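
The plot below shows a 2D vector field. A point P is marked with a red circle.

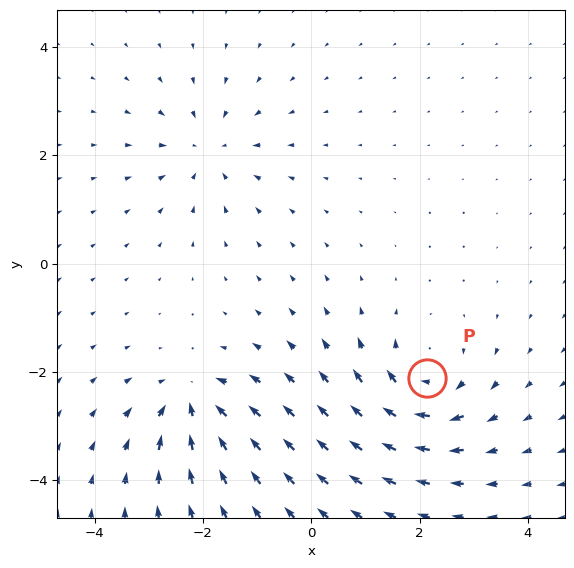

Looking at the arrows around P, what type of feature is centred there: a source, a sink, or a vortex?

At P (2.1, -2.1) the arrows circulate clockwise. Divergence ≈0, curl about -6 — near-zero divergence with nonzero curl is a vortex.

vortex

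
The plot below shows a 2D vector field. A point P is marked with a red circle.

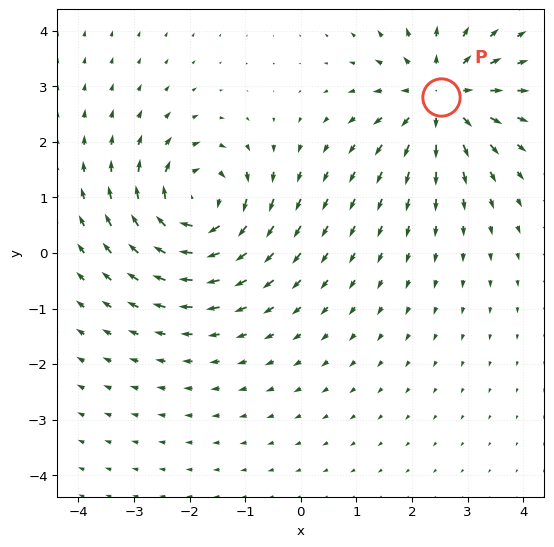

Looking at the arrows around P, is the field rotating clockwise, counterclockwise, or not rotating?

not rotating

Near P at (2.5, 2.8) the arrows show no circulation. The curl there is ≈0.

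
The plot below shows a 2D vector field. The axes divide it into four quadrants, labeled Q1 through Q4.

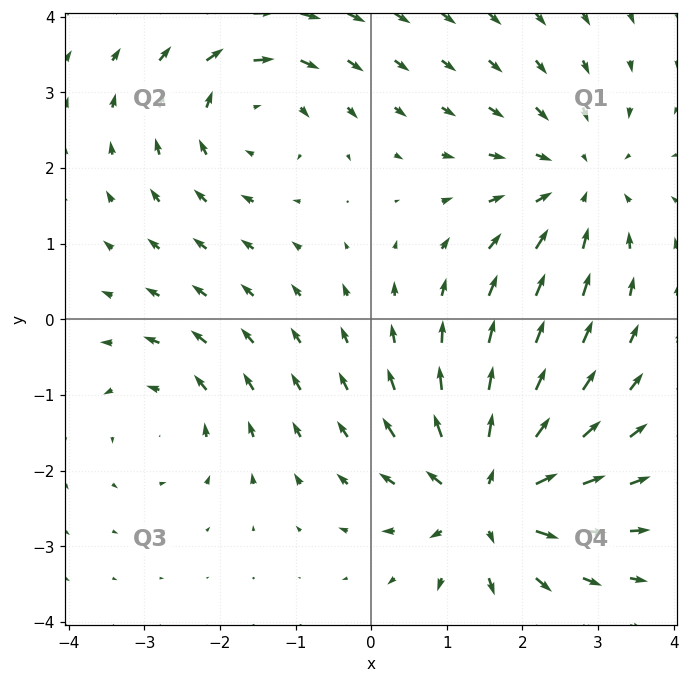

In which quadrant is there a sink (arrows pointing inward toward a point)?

The sink sits at approximately (2.7, 1.8), which lies in quadrant Q1. The divergence there is about -3, negative as expected for a sink.

Q1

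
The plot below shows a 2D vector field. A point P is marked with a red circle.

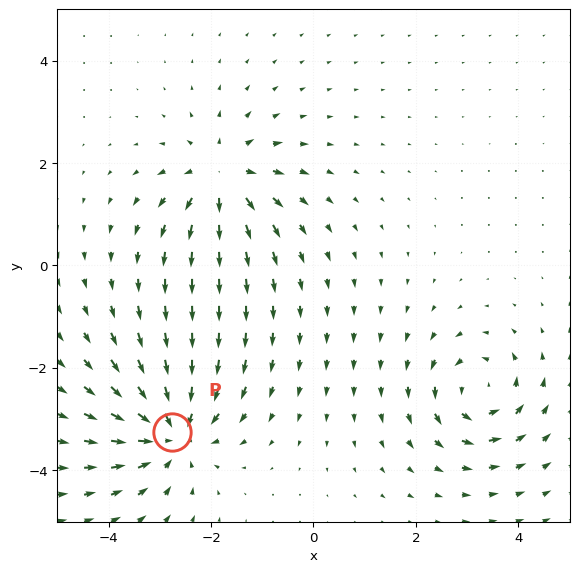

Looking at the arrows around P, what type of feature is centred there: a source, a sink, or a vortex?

sink

At P (-2.8, -3.2) the arrows converge inward. Divergence about -4, curl ≈0 — negative divergence with near-zero curl is a sink.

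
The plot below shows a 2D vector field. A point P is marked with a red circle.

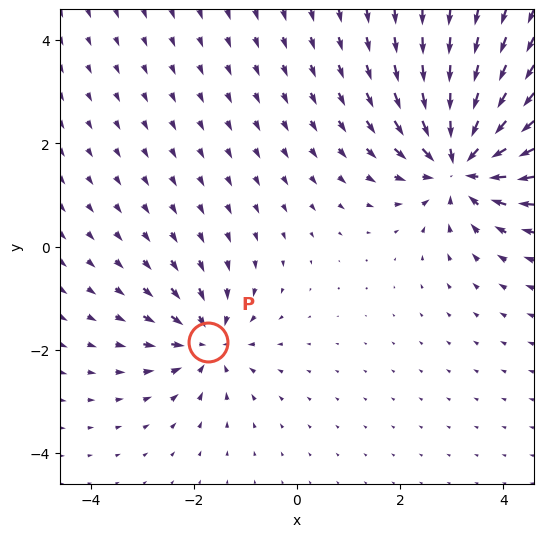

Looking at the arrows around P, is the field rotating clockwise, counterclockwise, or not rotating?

not rotating

Near P at (-1.7, -1.9) the arrows show no circulation. The curl there is ≈0.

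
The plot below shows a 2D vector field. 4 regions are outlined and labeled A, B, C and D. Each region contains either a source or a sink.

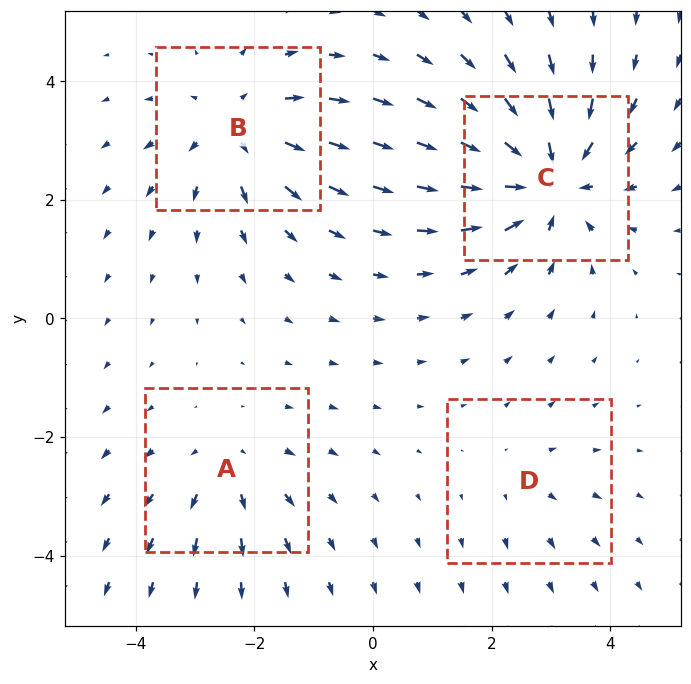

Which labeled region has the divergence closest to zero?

Divergence at each region's feature centre — A: about +3, B: about +4, C: about -6, D: about +2. Region D is closest to zero.

D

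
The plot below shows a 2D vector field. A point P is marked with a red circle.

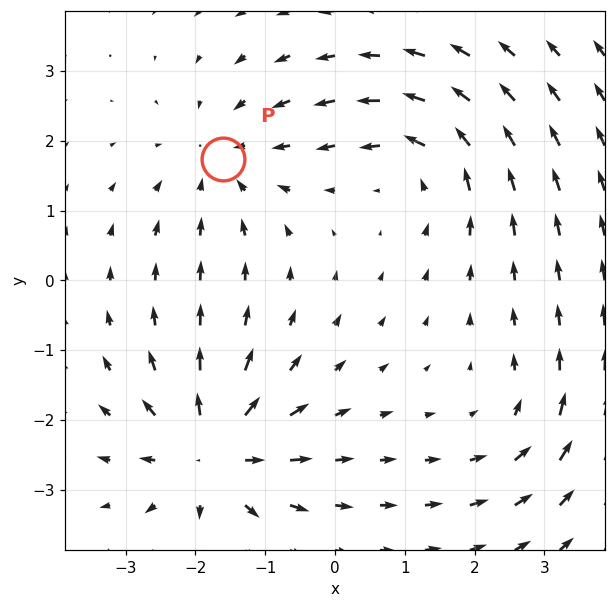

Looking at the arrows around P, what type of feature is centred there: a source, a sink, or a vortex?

sink

At P (-1.6, 1.7) the arrows converge inward. Divergence about -3, curl ≈0 — negative divergence with near-zero curl is a sink.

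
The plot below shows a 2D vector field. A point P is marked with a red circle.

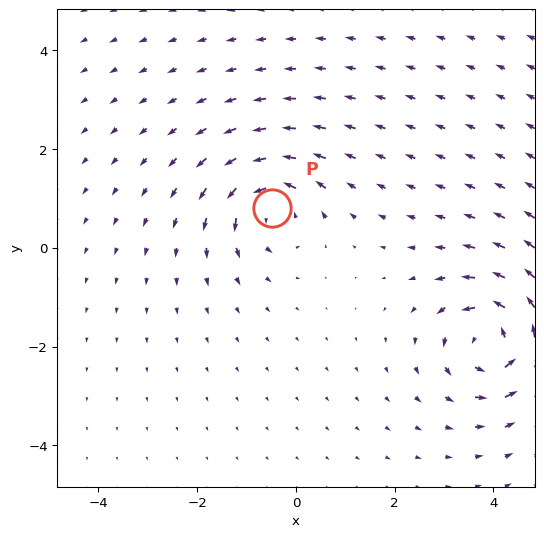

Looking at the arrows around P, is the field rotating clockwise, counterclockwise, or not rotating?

counterclockwise

Near P at (-0.5, 0.8) the arrows circulate counterclockwise. The curl (z-component) there is about +5; positive curl means counterclockwise rotation.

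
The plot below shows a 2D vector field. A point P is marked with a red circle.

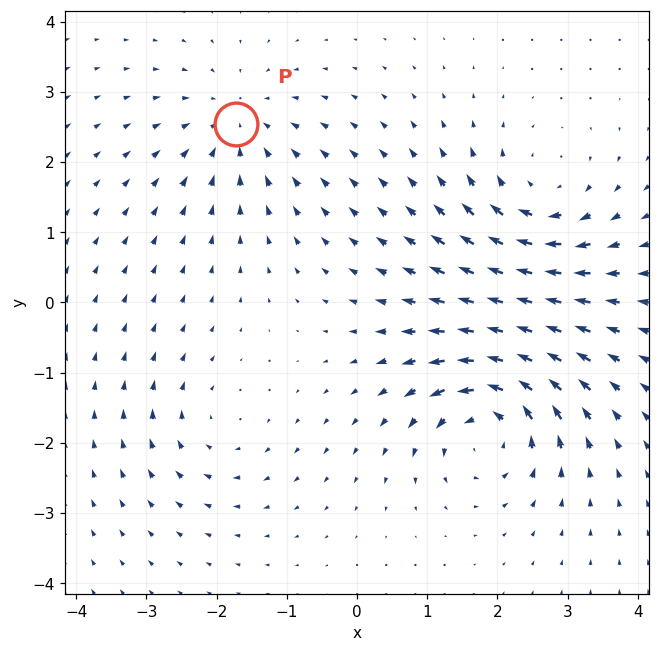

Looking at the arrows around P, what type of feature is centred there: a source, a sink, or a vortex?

sink

At P (-1.7, 2.5) the arrows converge inward. Divergence about -3, curl ≈0 — negative divergence with near-zero curl is a sink.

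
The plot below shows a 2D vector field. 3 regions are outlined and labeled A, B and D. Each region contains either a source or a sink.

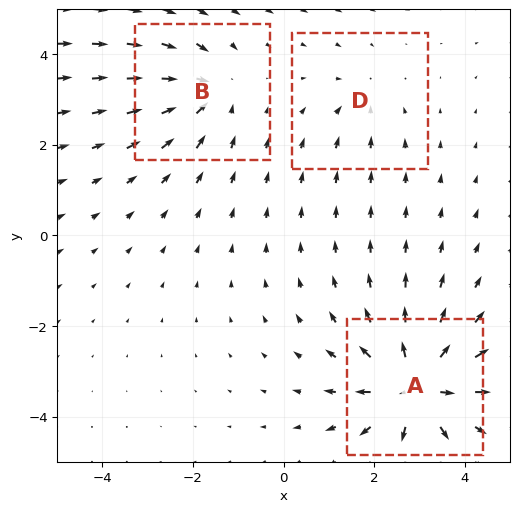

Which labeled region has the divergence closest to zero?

Divergence at each region's feature centre — A: about +5, B: about -3, D: about -2. Region D is closest to zero.

D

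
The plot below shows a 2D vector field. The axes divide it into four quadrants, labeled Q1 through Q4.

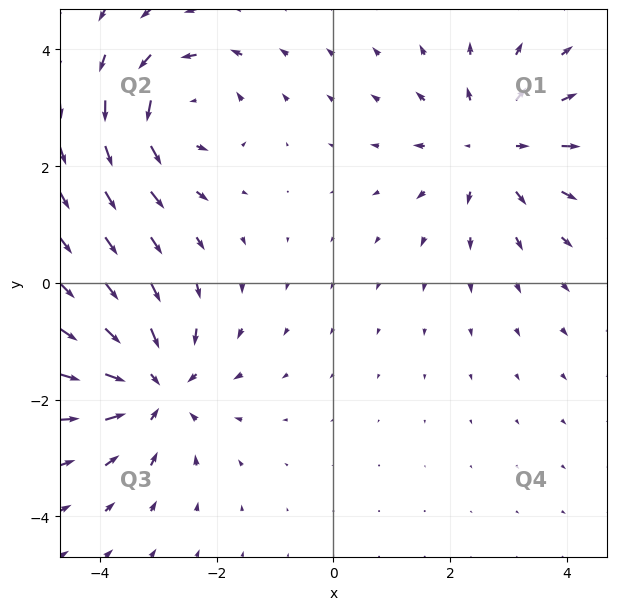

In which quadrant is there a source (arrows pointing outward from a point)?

Q1

The source sits at approximately (2.7, 2.3), which lies in quadrant Q1. The divergence there is about +4, positive as expected for a source.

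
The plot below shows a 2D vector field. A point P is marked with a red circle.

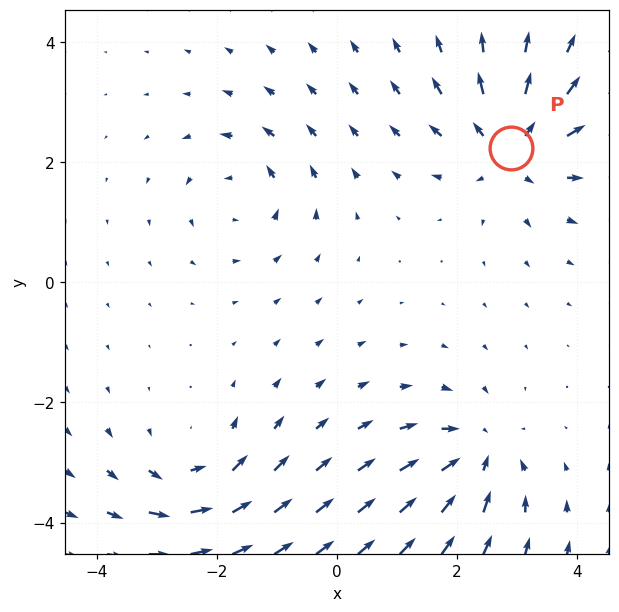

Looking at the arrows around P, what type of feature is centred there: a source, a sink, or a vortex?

source

At P (2.9, 2.2) the arrows spread outward. Divergence about +6, curl ≈0 — positive divergence with near-zero curl is a source.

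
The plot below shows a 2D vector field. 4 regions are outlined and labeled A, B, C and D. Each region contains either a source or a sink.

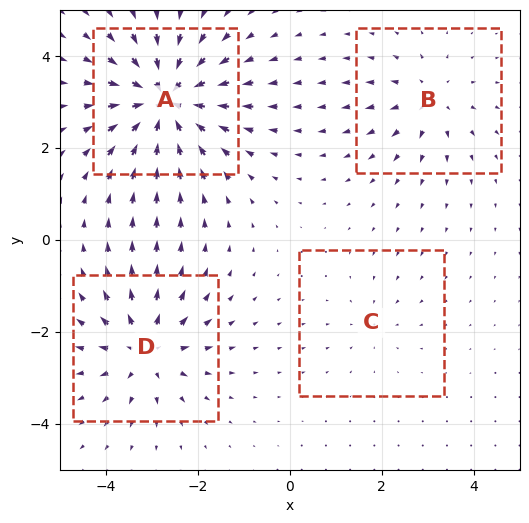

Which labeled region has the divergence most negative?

A

Divergence at each region's feature centre — A: about -8, B: about +4, C: about -2, D: about +6. Region A is most negative.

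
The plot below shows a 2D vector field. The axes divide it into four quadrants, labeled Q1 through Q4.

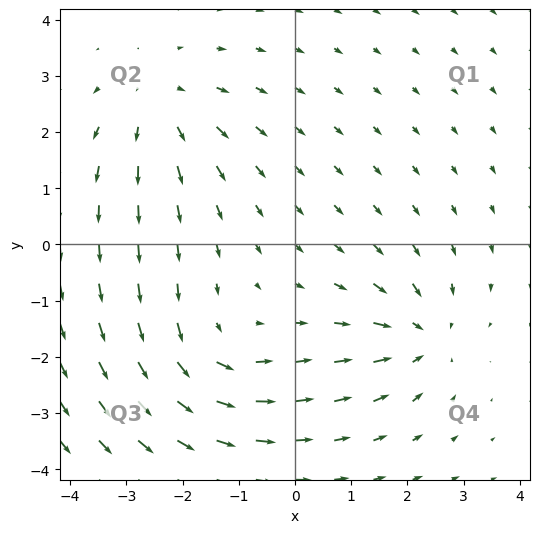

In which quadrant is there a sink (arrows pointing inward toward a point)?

Q4

The sink sits at approximately (2.2, -1.6), which lies in quadrant Q4. The divergence there is about -3, negative as expected for a sink.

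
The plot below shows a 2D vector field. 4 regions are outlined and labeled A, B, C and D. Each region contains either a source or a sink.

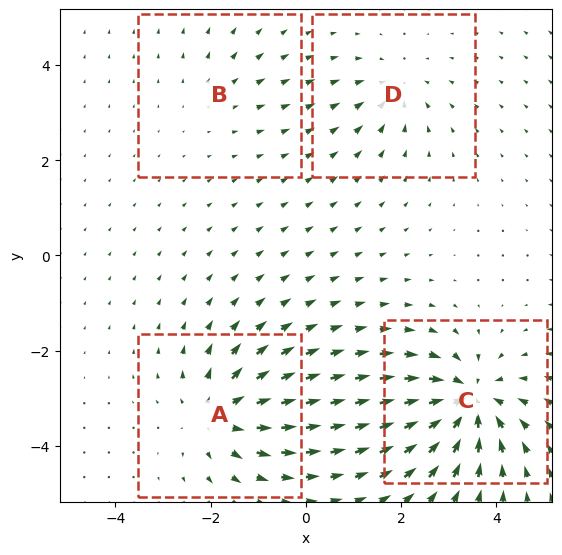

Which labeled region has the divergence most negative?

Divergence at each region's feature centre — A: about +6, B: about +2, C: about -7, D: about -4. Region C is most negative.

C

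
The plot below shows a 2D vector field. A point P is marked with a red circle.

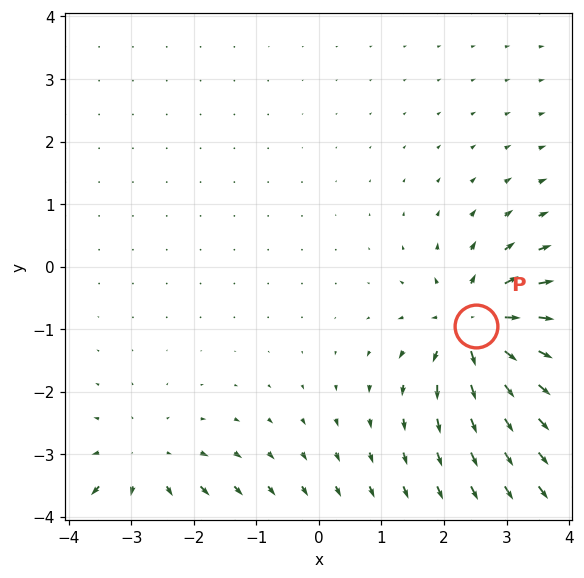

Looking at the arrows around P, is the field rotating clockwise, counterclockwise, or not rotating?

not rotating

Near P at (2.5, -1.0) the arrows show no circulation. The curl there is ≈0.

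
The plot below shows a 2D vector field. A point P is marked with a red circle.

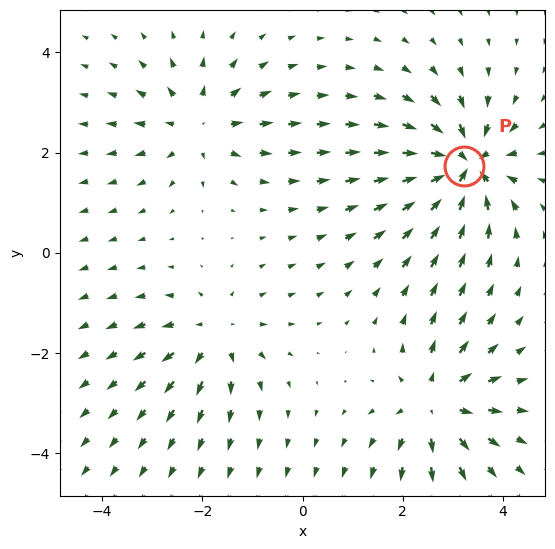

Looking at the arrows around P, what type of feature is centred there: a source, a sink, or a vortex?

sink

At P (3.2, 1.7) the arrows converge inward. Divergence about -7, curl ≈0 — negative divergence with near-zero curl is a sink.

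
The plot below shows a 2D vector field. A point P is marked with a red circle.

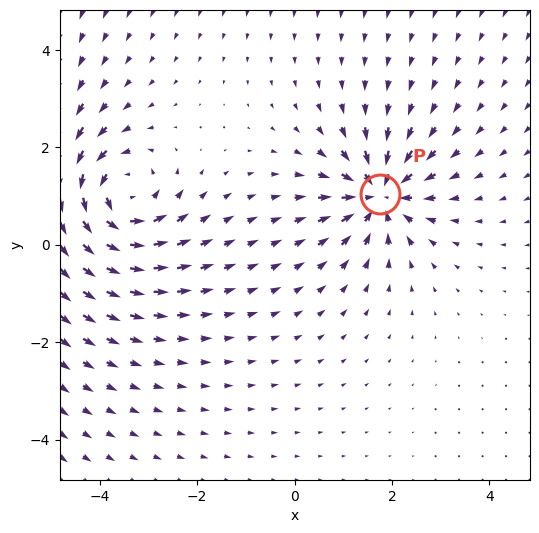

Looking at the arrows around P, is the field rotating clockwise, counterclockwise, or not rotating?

Near P at (1.7, 1.0) the arrows show no circulation. The curl there is ≈0.

not rotating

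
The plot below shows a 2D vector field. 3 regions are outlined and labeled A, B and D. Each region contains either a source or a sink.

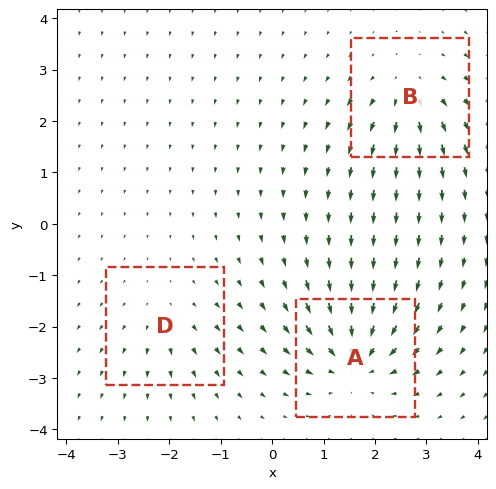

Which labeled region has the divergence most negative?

Divergence at each region's feature centre — A: about -6, B: about +4, D: about +2. Region A is most negative.

A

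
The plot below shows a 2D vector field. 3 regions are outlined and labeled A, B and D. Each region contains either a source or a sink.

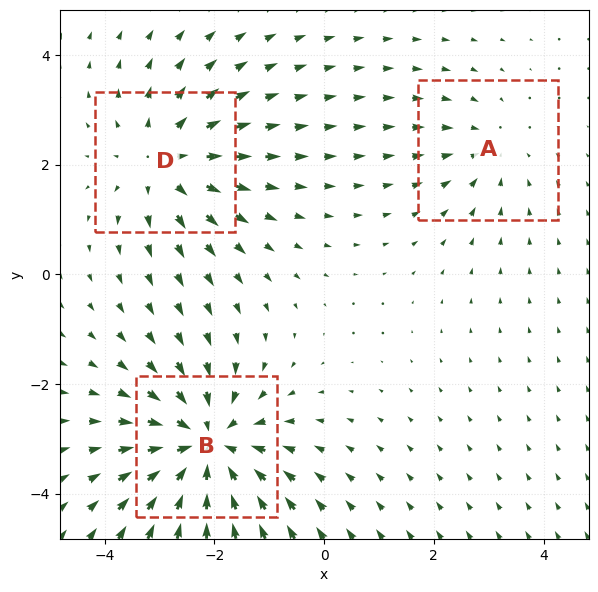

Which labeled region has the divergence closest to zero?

Divergence at each region's feature centre — A: about -2, B: about -4, D: about +3. Region A is closest to zero.

A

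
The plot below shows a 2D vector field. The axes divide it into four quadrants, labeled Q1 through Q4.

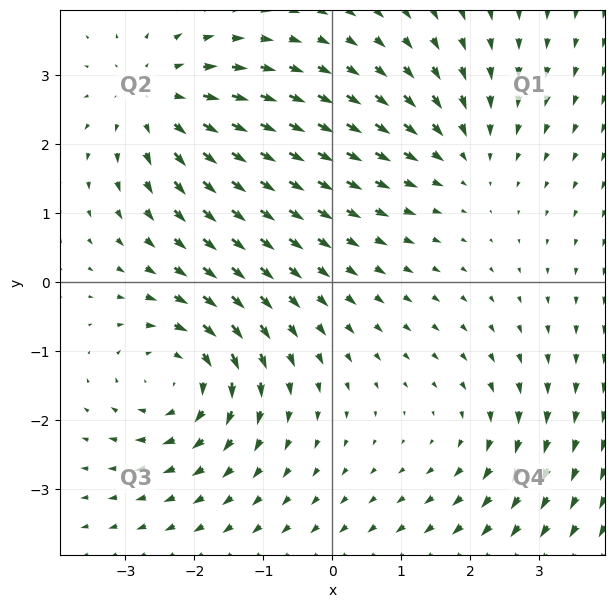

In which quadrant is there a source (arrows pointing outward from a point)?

The source sits at approximately (-2.5, 2.6), which lies in quadrant Q2. The divergence there is about +4, positive as expected for a source.

Q2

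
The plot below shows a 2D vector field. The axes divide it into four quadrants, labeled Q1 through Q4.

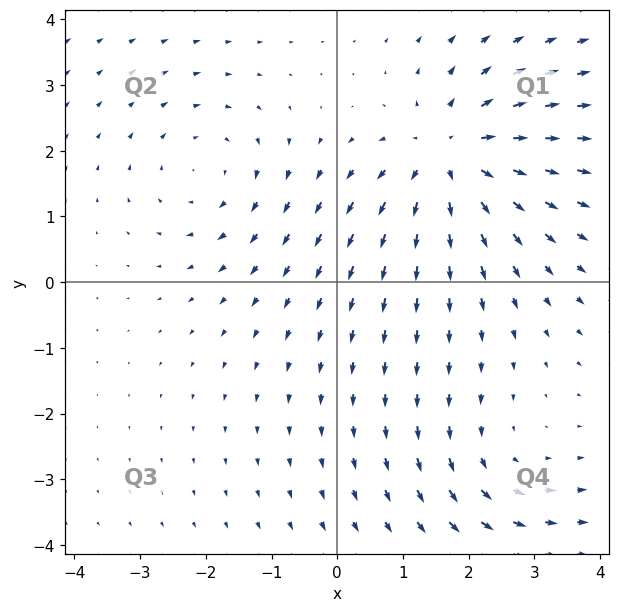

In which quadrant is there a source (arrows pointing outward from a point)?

Q1

The source sits at approximately (1.7, 1.9), which lies in quadrant Q1. The divergence there is about +5, positive as expected for a source.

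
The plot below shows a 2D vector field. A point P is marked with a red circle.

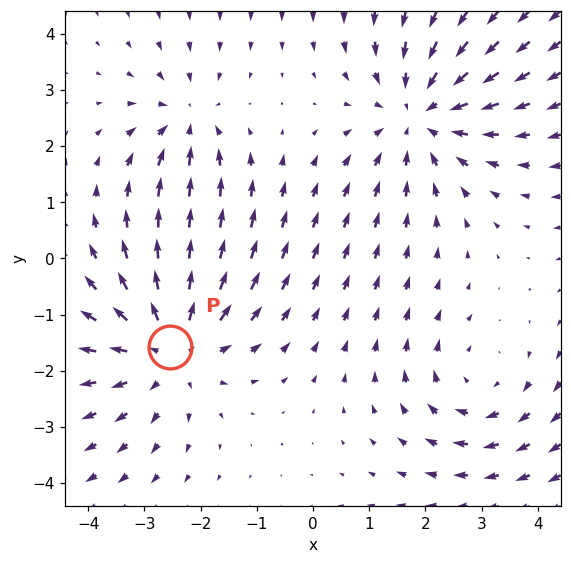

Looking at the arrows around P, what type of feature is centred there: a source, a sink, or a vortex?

source

At P (-2.5, -1.6) the arrows spread outward. Divergence about +4, curl ≈0 — positive divergence with near-zero curl is a source.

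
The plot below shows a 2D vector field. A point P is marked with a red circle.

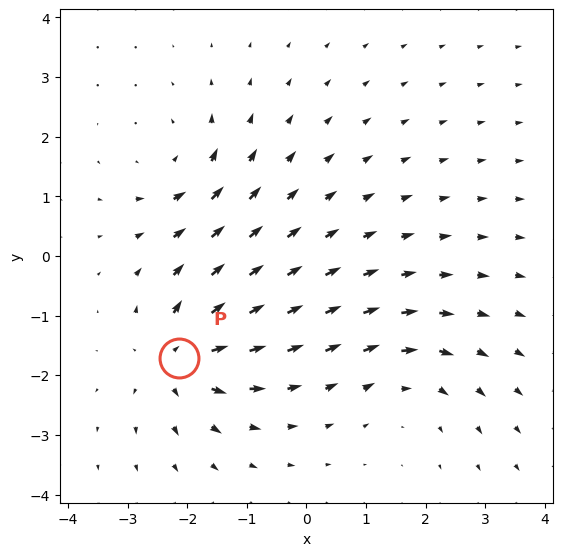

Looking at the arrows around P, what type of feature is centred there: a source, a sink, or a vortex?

At P (-2.1, -1.7) the arrows spread outward. Divergence about +5, curl ≈0 — positive divergence with near-zero curl is a source.

source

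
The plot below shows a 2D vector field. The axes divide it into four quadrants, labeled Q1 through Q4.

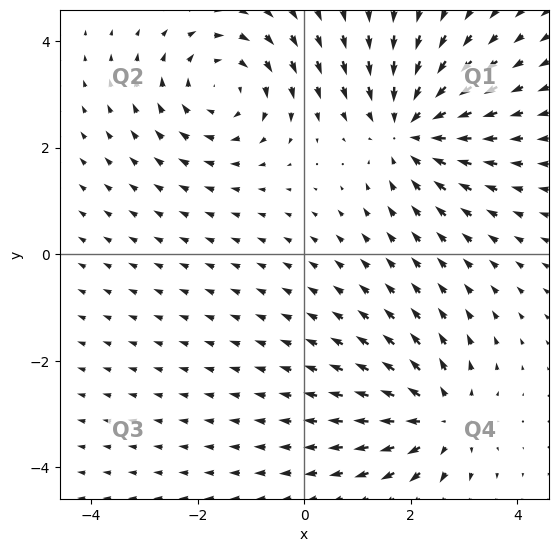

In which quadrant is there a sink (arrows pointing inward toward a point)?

Q1

The sink sits at approximately (2.0, 2.4), which lies in quadrant Q1. The divergence there is about -4, negative as expected for a sink.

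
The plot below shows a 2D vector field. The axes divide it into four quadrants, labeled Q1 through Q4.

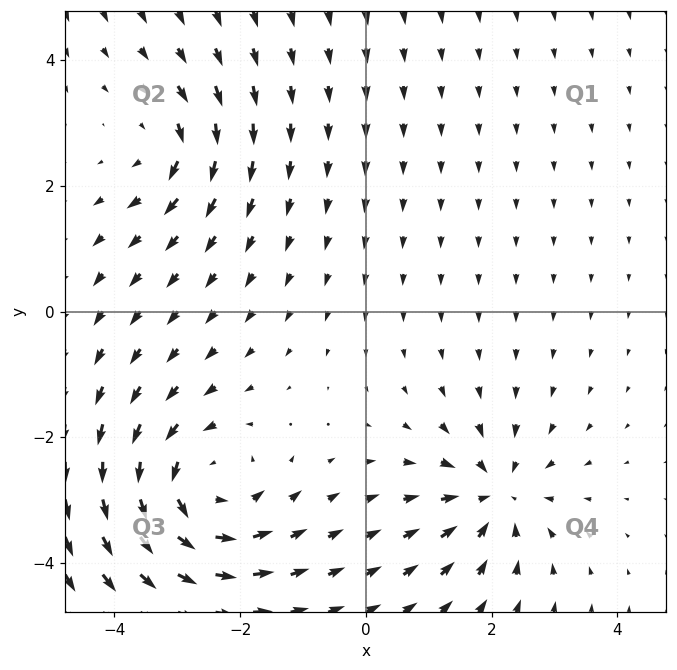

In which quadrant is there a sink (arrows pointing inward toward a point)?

Q4

The sink sits at approximately (2.1, -2.9), which lies in quadrant Q4. The divergence there is about -5, negative as expected for a sink.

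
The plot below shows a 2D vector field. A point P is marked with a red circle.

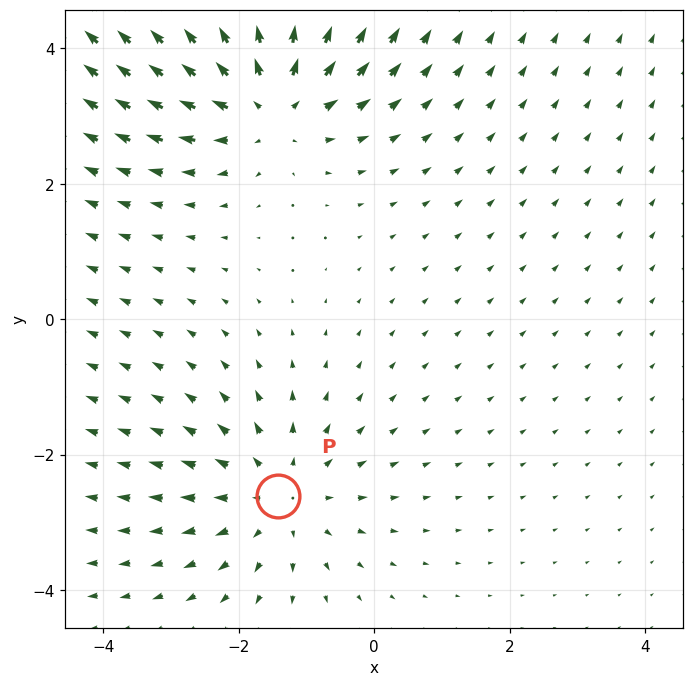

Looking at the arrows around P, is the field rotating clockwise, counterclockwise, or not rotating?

not rotating

Near P at (-1.4, -2.6) the arrows show no circulation. The curl there is ≈0.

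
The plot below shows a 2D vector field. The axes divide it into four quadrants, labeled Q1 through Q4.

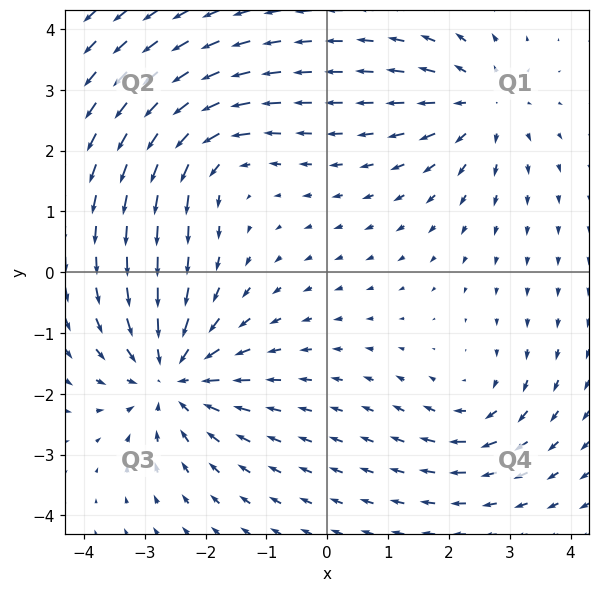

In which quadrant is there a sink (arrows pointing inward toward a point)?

Q3

The sink sits at approximately (-2.6, -1.7), which lies in quadrant Q3. The divergence there is about -5, negative as expected for a sink.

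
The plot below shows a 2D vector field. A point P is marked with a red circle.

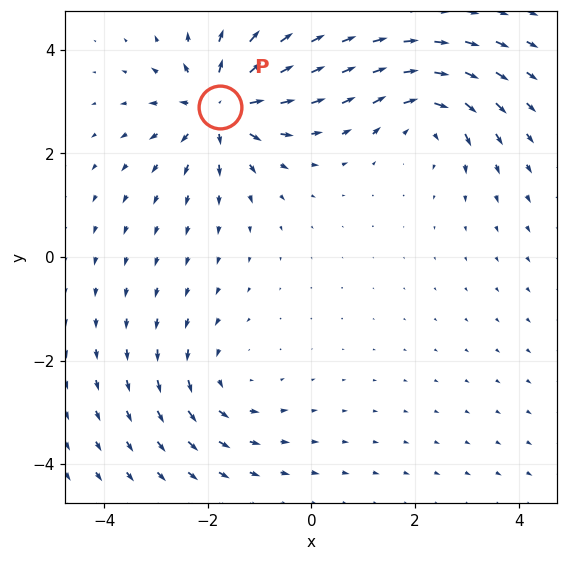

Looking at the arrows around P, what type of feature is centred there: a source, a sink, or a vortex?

At P (-1.8, 2.9) the arrows spread outward. Divergence about +5, curl ≈0 — positive divergence with near-zero curl is a source.

source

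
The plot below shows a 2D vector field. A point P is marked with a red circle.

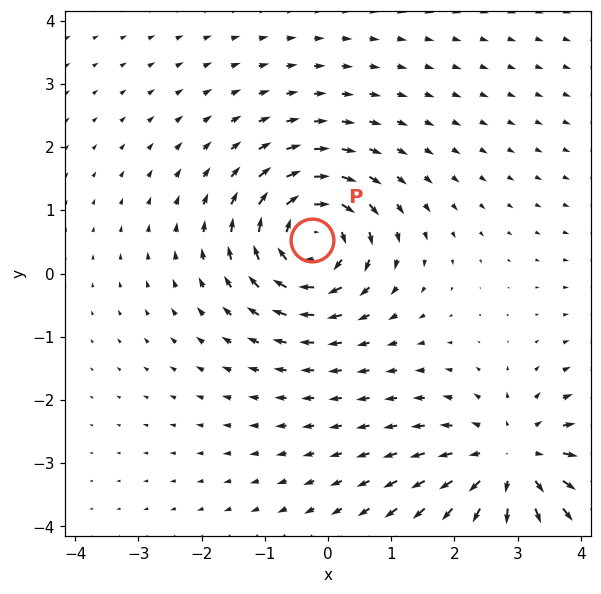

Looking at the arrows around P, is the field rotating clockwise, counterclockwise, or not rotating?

Near P at (-0.3, 0.5) the arrows circulate clockwise. The curl (z-component) there is about -4; negative curl means clockwise rotation.

clockwise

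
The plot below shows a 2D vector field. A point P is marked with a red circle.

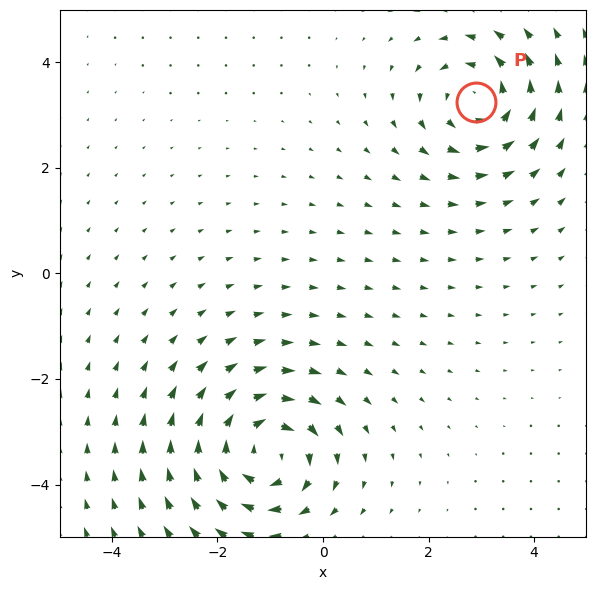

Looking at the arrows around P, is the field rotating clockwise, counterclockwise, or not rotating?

Near P at (2.9, 3.2) the arrows circulate counterclockwise. The curl (z-component) there is about +3; positive curl means counterclockwise rotation.

counterclockwise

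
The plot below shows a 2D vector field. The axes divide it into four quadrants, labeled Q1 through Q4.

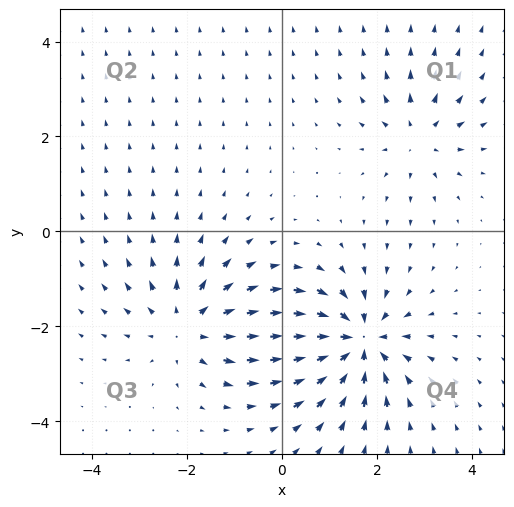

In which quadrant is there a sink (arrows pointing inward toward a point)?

Q4

The sink sits at approximately (1.6, -2.3), which lies in quadrant Q4. The divergence there is about -6, negative as expected for a sink.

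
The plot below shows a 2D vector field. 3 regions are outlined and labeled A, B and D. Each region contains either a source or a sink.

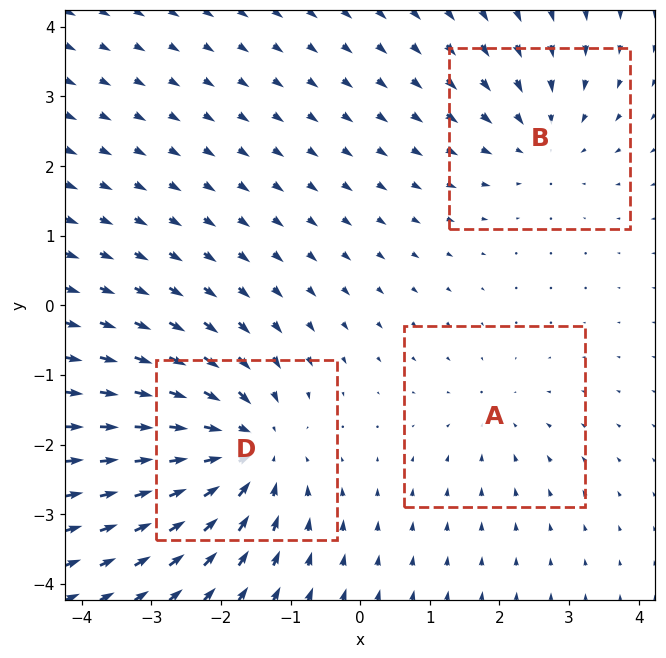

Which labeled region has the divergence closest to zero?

A

Divergence at each region's feature centre — A: about -2, B: about -3, D: about -5. Region A is closest to zero.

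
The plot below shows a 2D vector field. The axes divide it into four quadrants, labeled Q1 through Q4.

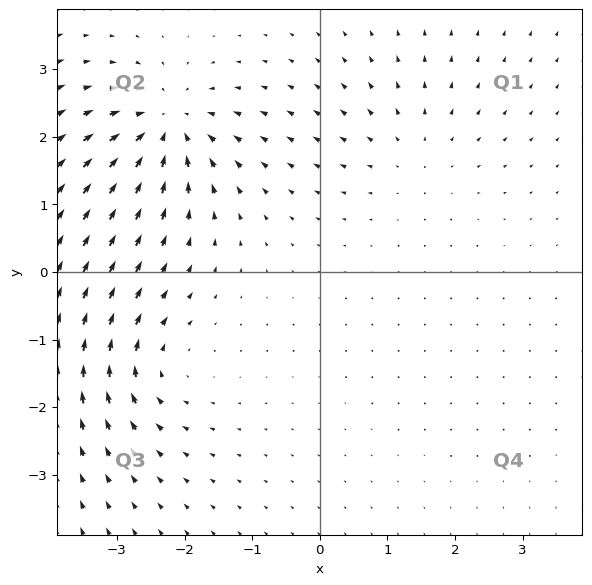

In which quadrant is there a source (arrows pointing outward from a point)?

The source sits at approximately (1.4, 1.8), which lies in quadrant Q1. The divergence there is about +2, positive as expected for a source.

Q1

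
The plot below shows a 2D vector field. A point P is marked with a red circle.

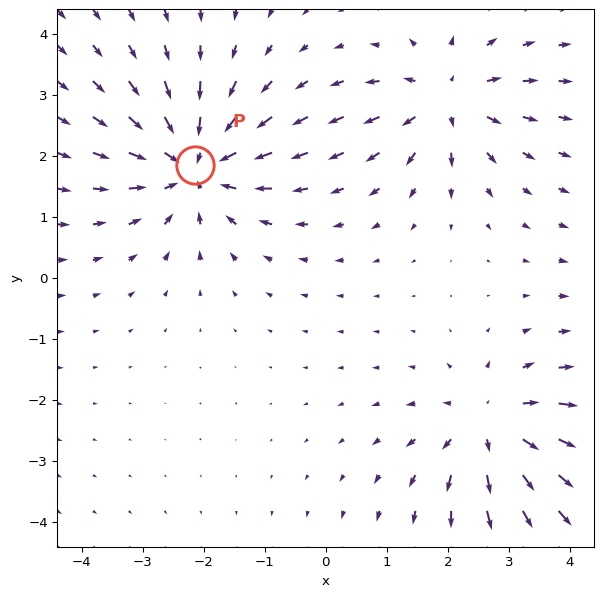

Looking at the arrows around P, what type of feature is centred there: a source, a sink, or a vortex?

At P (-2.1, 1.9) the arrows converge inward. Divergence about -5, curl ≈0 — negative divergence with near-zero curl is a sink.

sink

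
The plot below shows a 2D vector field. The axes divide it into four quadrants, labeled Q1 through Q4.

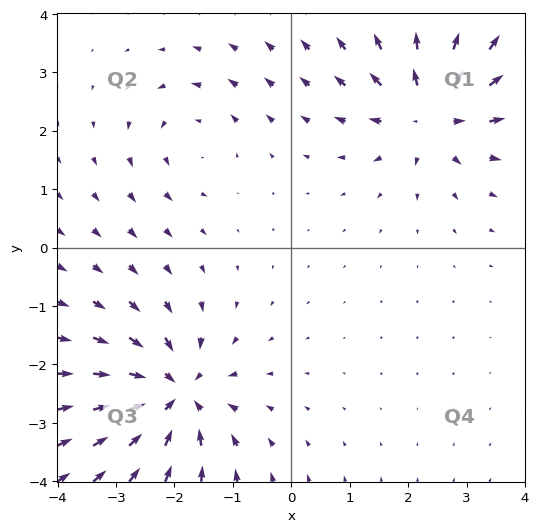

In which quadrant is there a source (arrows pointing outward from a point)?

Q1

The source sits at approximately (2.4, 2.3), which lies in quadrant Q1. The divergence there is about +5, positive as expected for a source.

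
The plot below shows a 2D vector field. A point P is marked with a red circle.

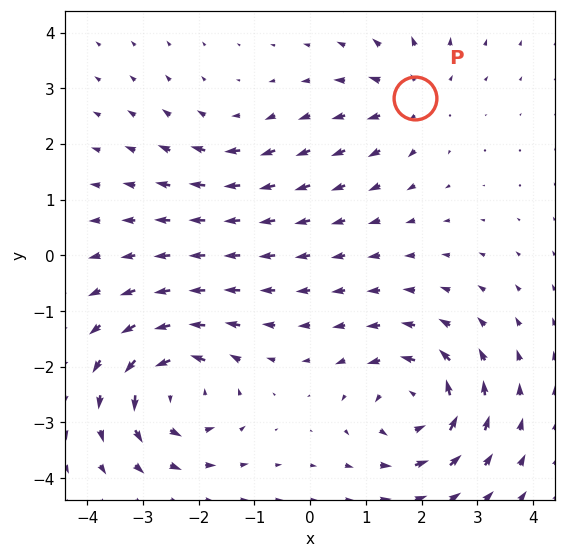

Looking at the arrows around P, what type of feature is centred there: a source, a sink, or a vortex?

source

At P (1.9, 2.8) the arrows spread outward. Divergence about +3, curl ≈0 — positive divergence with near-zero curl is a source.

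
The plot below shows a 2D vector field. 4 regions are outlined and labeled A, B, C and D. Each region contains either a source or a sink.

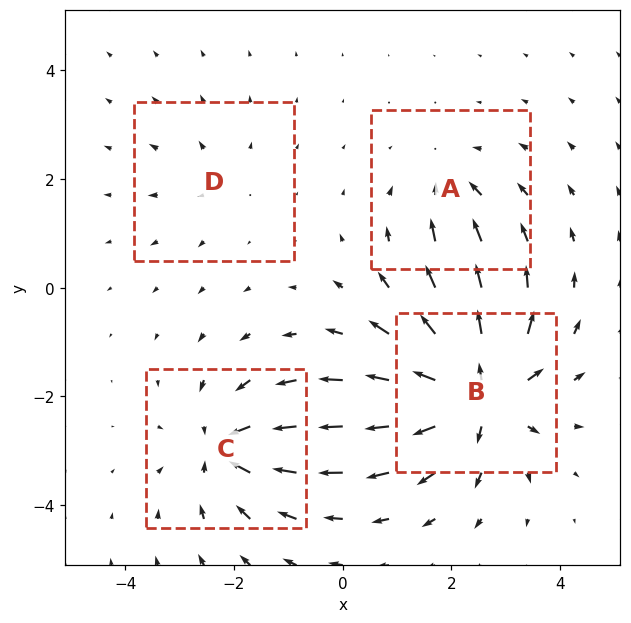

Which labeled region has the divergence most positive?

Divergence at each region's feature centre — A: about -4, B: about +8, C: about -6, D: about +2. Region B is most positive.

B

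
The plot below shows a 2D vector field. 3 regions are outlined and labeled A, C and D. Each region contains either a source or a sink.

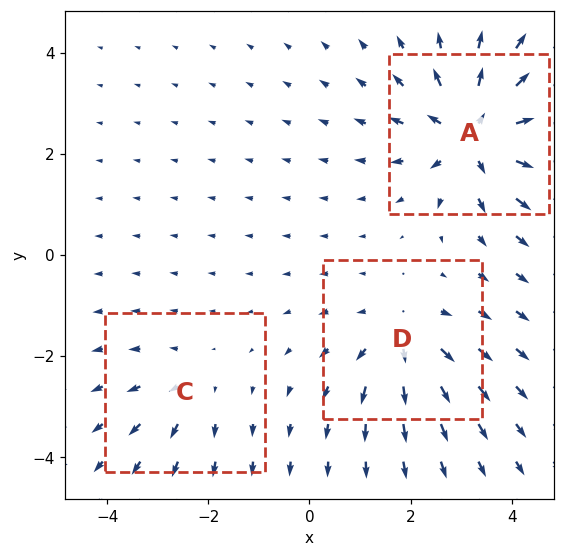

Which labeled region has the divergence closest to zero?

C

Divergence at each region's feature centre — A: about +5, C: about +2, D: about +3. Region C is closest to zero.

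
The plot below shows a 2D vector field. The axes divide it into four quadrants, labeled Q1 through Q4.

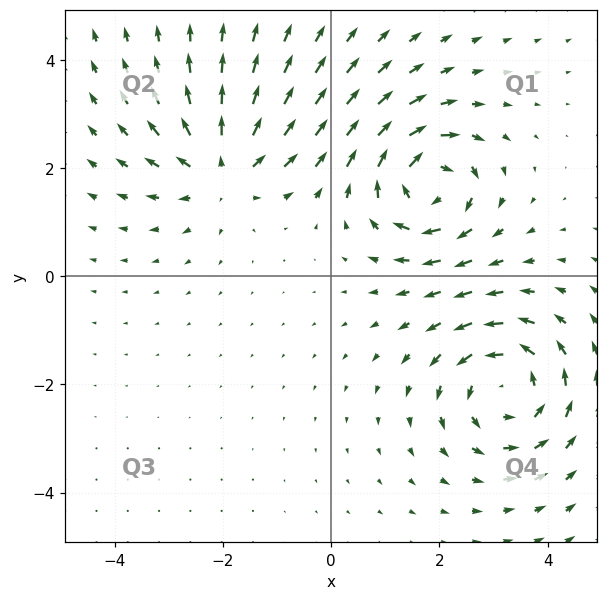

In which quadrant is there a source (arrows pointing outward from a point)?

Q2

The source sits at approximately (-2.0, 2.0), which lies in quadrant Q2. The divergence there is about +4, positive as expected for a source.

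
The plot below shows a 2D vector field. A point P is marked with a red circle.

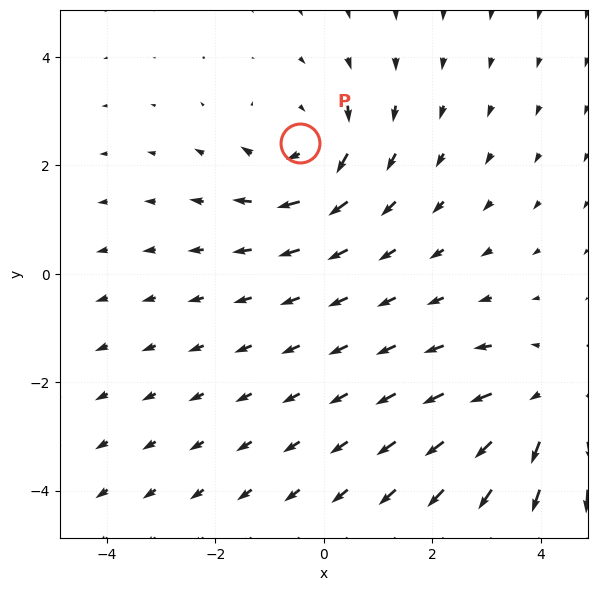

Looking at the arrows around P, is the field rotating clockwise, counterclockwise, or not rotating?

clockwise

Near P at (-0.4, 2.4) the arrows circulate clockwise. The curl (z-component) there is about -3; negative curl means clockwise rotation.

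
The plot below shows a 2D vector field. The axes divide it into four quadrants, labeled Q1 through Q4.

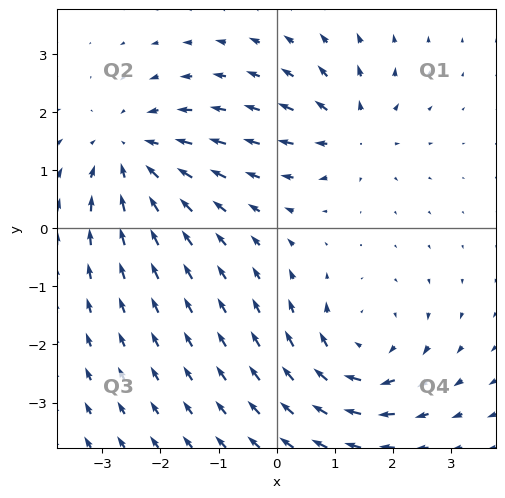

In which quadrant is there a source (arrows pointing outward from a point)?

The source sits at approximately (1.3, 1.7), which lies in quadrant Q1. The divergence there is about +4, positive as expected for a source.

Q1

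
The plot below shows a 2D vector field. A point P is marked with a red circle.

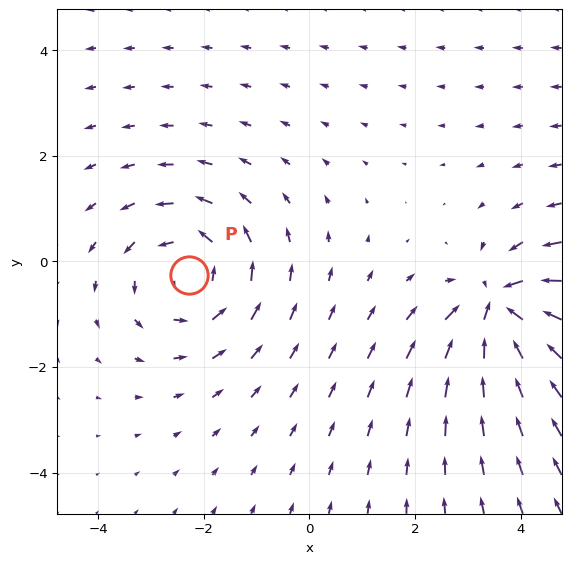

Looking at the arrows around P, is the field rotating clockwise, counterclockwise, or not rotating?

Near P at (-2.3, -0.3) the arrows circulate counterclockwise. The curl (z-component) there is about +4; positive curl means counterclockwise rotation.

counterclockwise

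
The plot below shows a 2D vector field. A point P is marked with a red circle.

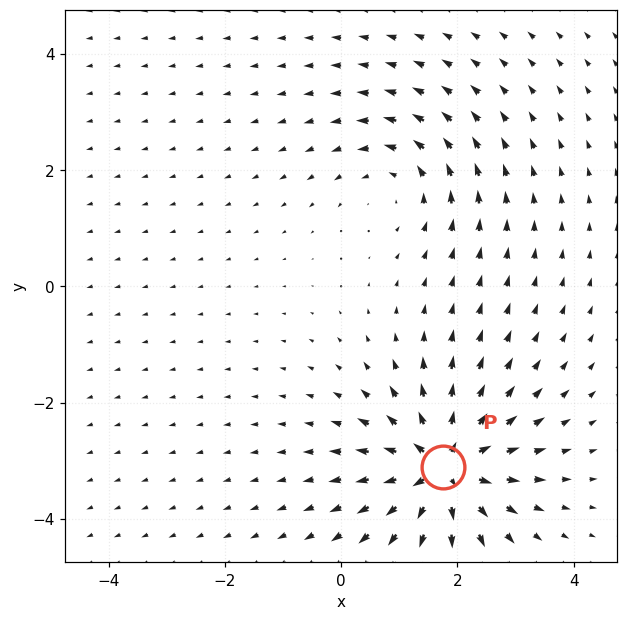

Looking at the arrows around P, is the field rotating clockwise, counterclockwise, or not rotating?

Near P at (1.8, -3.1) the arrows show no circulation. The curl there is ≈0.

not rotating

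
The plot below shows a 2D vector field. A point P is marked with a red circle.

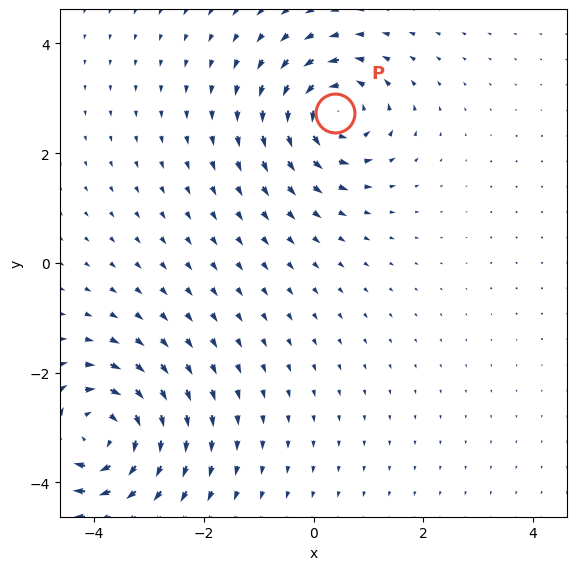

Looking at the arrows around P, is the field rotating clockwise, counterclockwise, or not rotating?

counterclockwise

Near P at (0.4, 2.7) the arrows circulate counterclockwise. The curl (z-component) there is about +5; positive curl means counterclockwise rotation.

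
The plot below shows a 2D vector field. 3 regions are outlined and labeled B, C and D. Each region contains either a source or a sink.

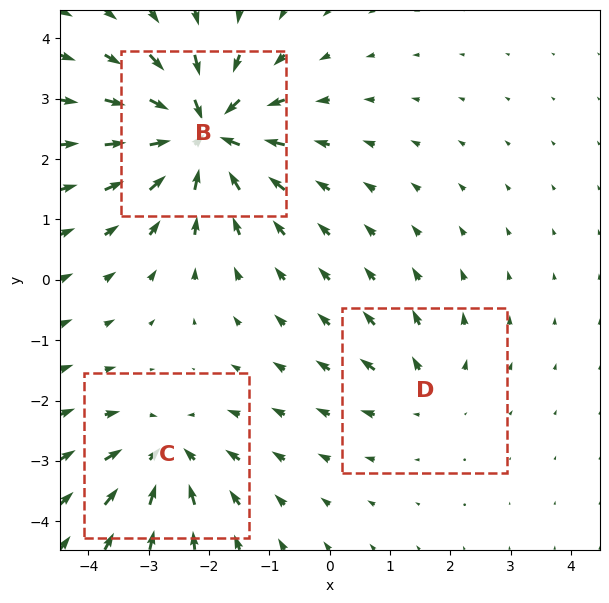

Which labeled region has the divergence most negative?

Divergence at each region's feature centre — B: about -7, C: about -4, D: about +2. Region B is most negative.

B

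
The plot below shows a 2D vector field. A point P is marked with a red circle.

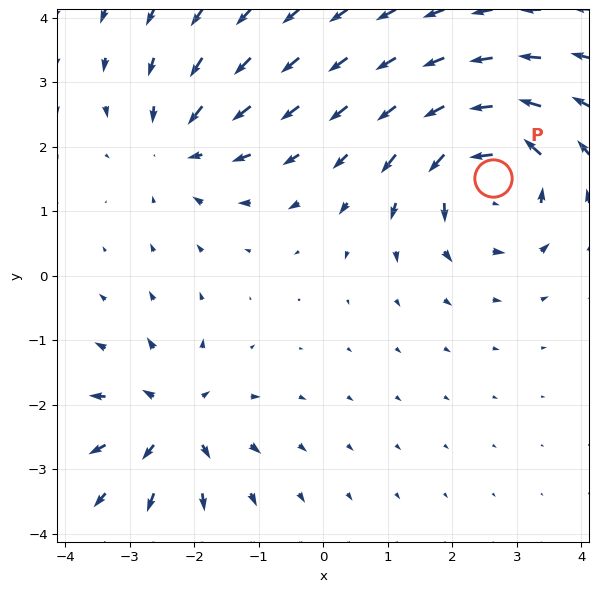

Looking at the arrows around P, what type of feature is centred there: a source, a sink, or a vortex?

vortex

At P (2.6, 1.5) the arrows circulate counterclockwise. Divergence ≈0, curl about +5 — near-zero divergence with nonzero curl is a vortex.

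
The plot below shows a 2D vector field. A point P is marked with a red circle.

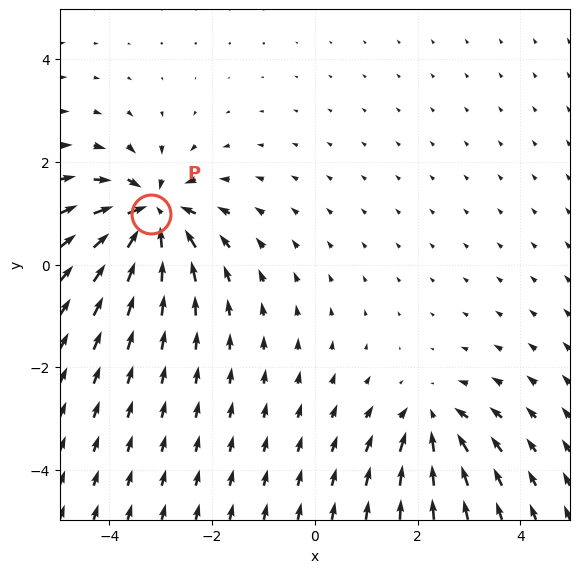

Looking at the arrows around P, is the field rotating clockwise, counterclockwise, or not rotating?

not rotating

Near P at (-3.2, 1.0) the arrows show no circulation. The curl there is ≈0.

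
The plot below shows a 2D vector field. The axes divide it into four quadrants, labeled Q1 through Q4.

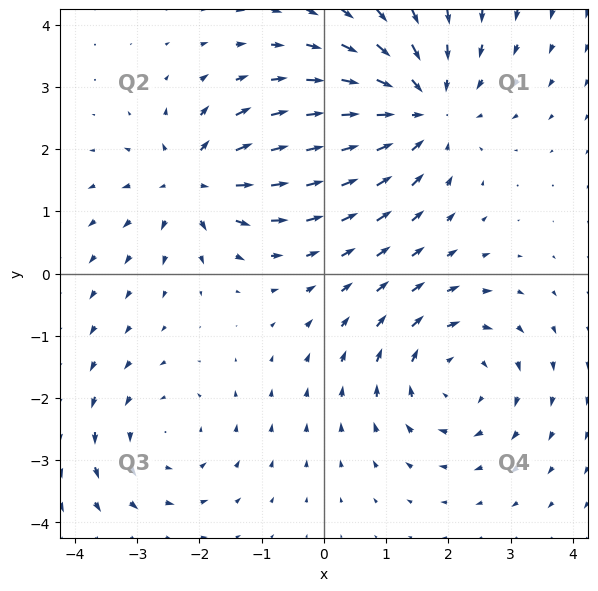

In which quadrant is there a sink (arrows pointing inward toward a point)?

Q1

The sink sits at approximately (1.6, 2.6), which lies in quadrant Q1. The divergence there is about -3, negative as expected for a sink.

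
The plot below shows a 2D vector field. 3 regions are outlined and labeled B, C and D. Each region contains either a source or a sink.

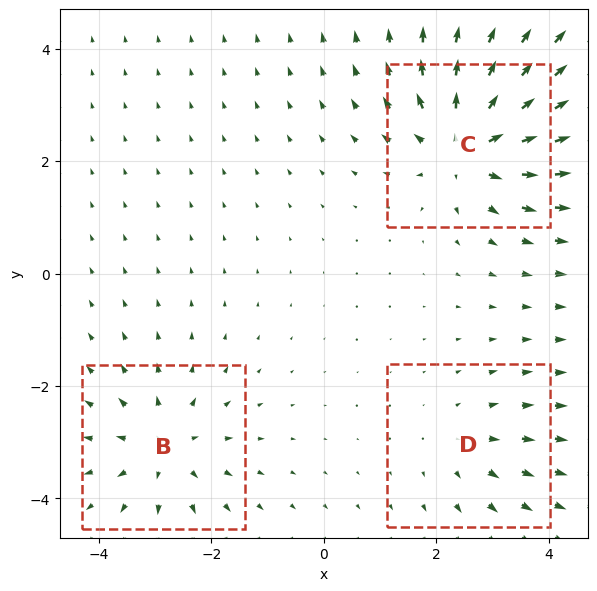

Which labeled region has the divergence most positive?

Divergence at each region's feature centre — B: about +3, C: about +5, D: about +2. Region C is most positive.

C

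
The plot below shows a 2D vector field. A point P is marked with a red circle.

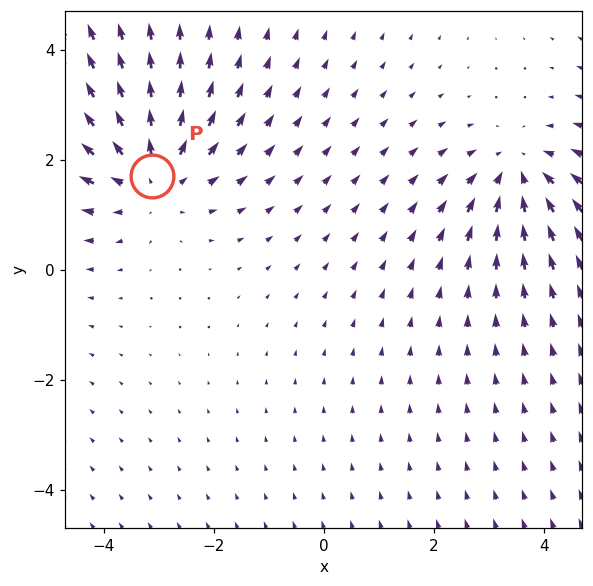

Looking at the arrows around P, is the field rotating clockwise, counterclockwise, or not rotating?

not rotating

Near P at (-3.1, 1.7) the arrows show no circulation. The curl there is ≈0.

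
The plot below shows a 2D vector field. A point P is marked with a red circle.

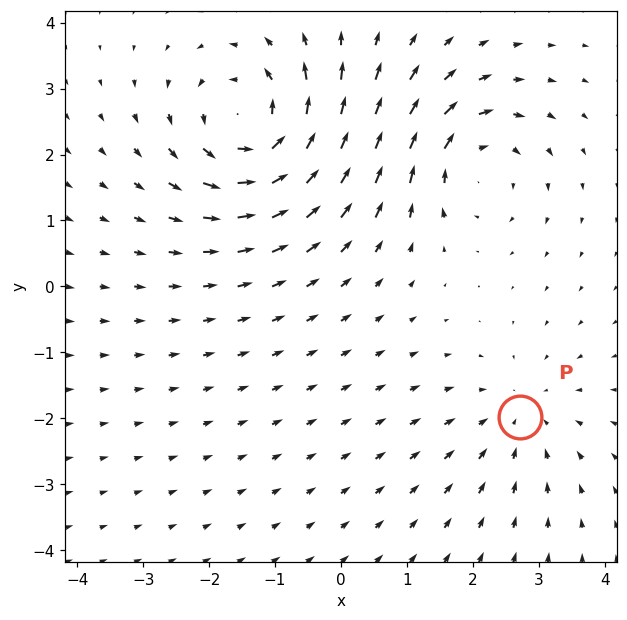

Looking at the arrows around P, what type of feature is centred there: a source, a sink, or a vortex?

At P (2.7, -2.0) the arrows converge inward. Divergence about -2, curl ≈0 — negative divergence with near-zero curl is a sink.

sink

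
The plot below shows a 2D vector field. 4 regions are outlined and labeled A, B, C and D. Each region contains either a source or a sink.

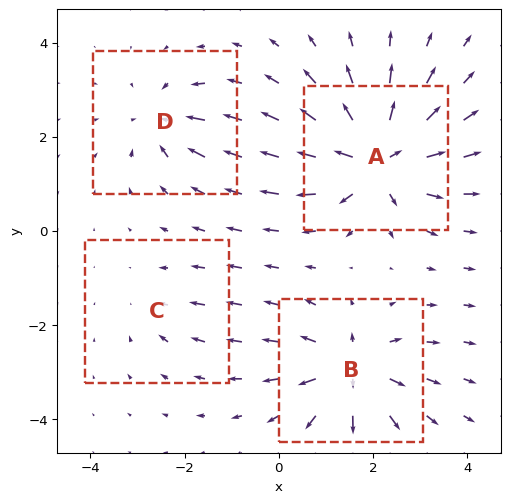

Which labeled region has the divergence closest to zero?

C

Divergence at each region's feature centre — A: about +8, B: about +6, C: about -2, D: about -4. Region C is closest to zero.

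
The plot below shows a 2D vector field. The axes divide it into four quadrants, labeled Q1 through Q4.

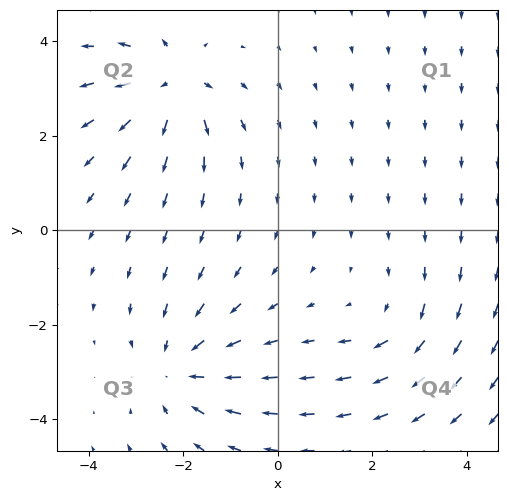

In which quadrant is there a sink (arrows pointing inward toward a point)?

Q3

The sink sits at approximately (-2.1, -2.9), which lies in quadrant Q3. The divergence there is about -4, negative as expected for a sink.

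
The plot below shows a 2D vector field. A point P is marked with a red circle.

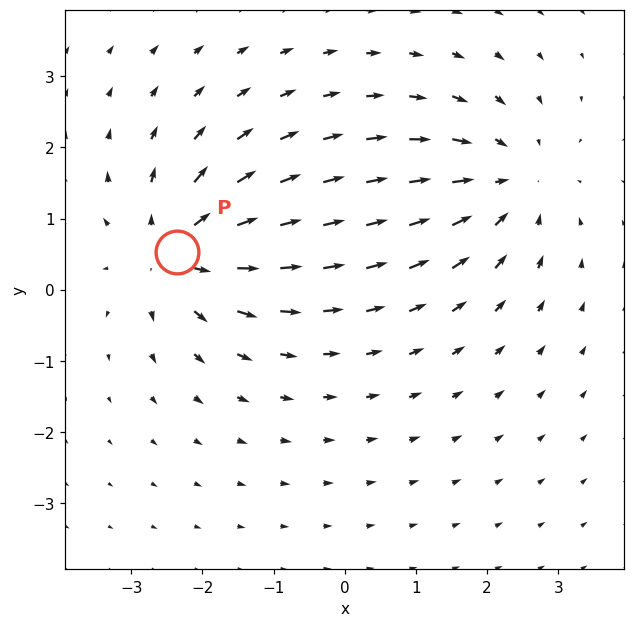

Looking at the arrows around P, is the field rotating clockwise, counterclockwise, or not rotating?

Near P at (-2.4, 0.5) the arrows show no circulation. The curl there is ≈0.

not rotating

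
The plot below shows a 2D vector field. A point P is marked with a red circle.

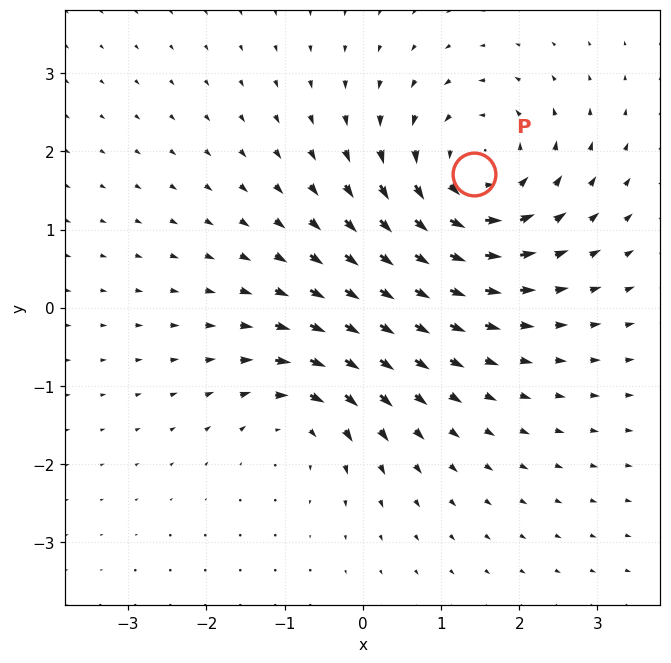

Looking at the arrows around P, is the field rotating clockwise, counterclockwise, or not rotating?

counterclockwise

Near P at (1.4, 1.7) the arrows circulate counterclockwise. The curl (z-component) there is about +5; positive curl means counterclockwise rotation.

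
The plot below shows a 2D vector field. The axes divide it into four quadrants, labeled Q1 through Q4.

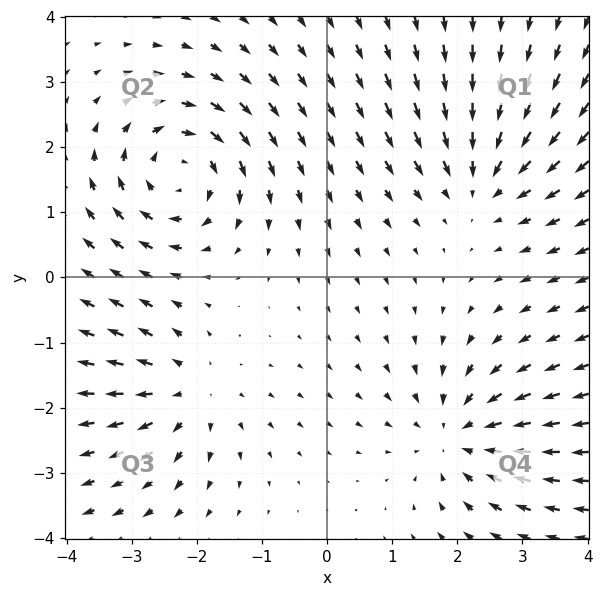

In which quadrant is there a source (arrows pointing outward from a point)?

Q3

The source sits at approximately (-2.1, -1.8), which lies in quadrant Q3. The divergence there is about +3, positive as expected for a source.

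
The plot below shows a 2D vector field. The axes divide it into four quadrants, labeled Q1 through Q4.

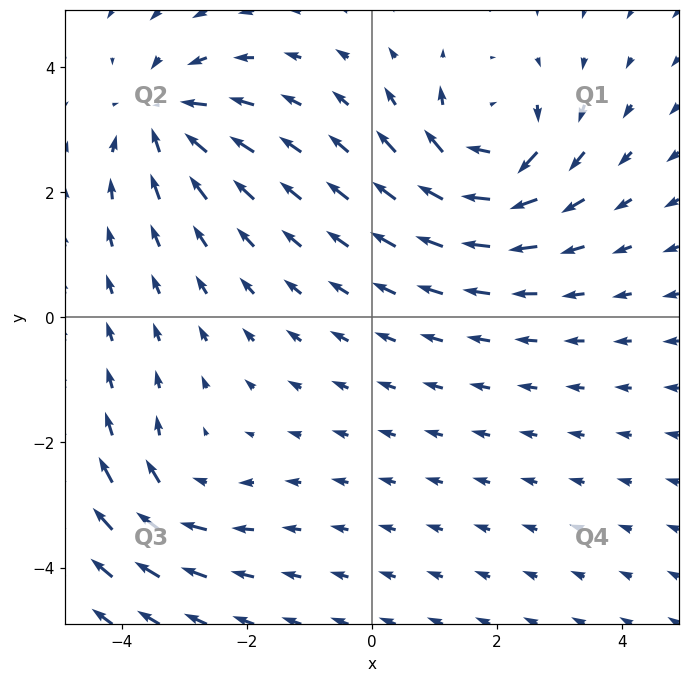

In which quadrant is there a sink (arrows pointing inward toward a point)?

The sink sits at approximately (-3.3, 3.2), which lies in quadrant Q2. The divergence there is about -4, negative as expected for a sink.

Q2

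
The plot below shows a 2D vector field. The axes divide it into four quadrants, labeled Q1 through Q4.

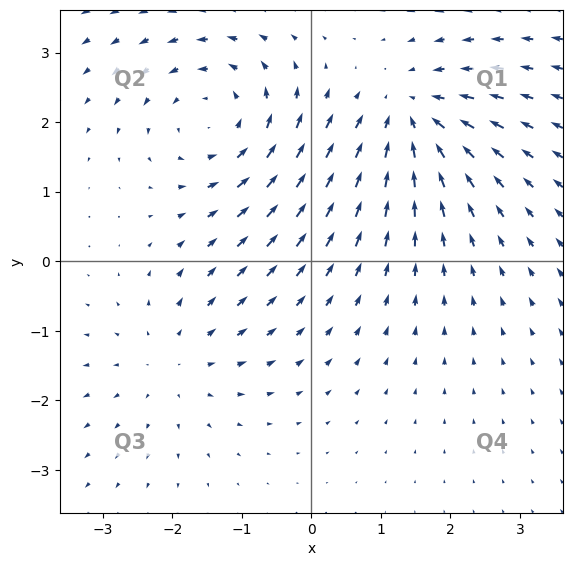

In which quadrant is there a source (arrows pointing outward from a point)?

The source sits at approximately (-2.0, -1.4), which lies in quadrant Q3. The divergence there is about +3, positive as expected for a source.

Q3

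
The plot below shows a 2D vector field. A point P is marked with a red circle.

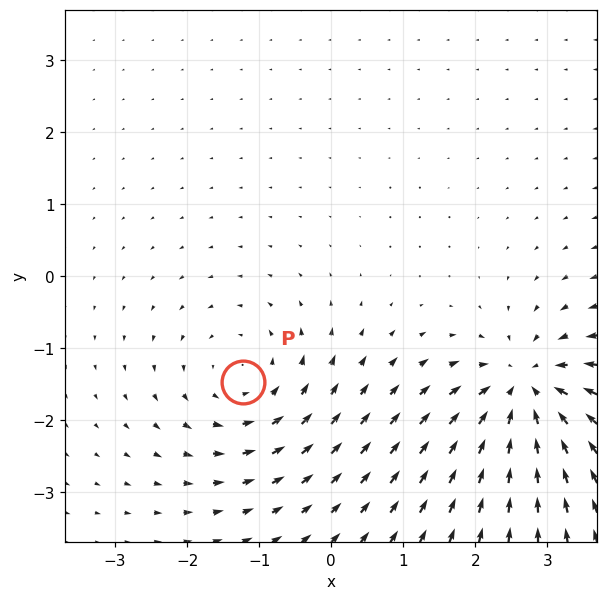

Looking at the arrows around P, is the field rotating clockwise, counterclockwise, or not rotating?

counterclockwise

Near P at (-1.2, -1.5) the arrows circulate counterclockwise. The curl (z-component) there is about +3; positive curl means counterclockwise rotation.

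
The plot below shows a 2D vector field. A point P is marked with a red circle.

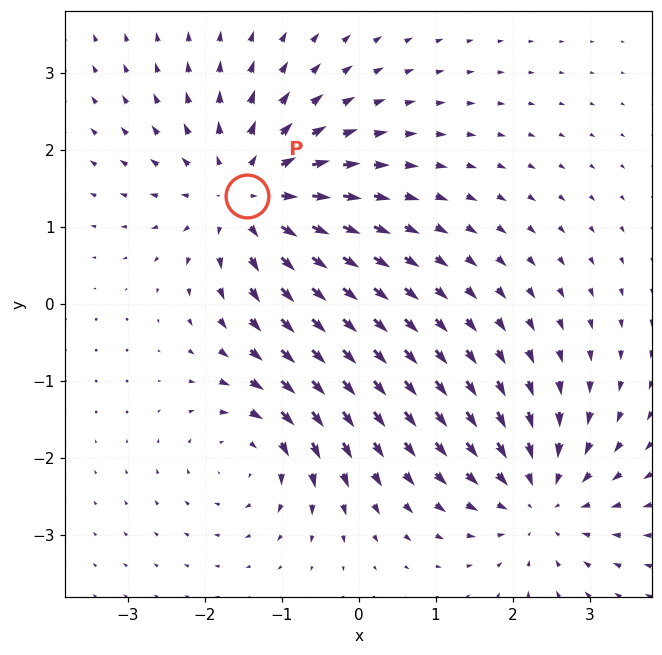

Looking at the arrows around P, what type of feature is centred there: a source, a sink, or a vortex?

At P (-1.4, 1.4) the arrows spread outward. Divergence about +5, curl ≈0 — positive divergence with near-zero curl is a source.

source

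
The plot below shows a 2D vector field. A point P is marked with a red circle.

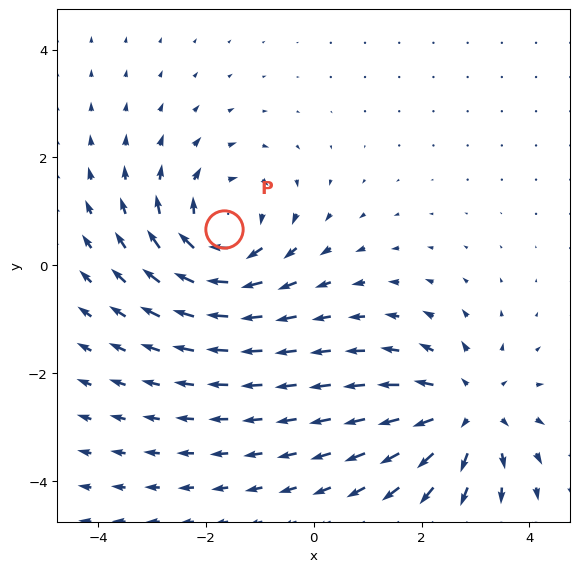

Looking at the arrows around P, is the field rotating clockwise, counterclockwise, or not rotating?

Near P at (-1.7, 0.7) the arrows circulate clockwise. The curl (z-component) there is about -5; negative curl means clockwise rotation.

clockwise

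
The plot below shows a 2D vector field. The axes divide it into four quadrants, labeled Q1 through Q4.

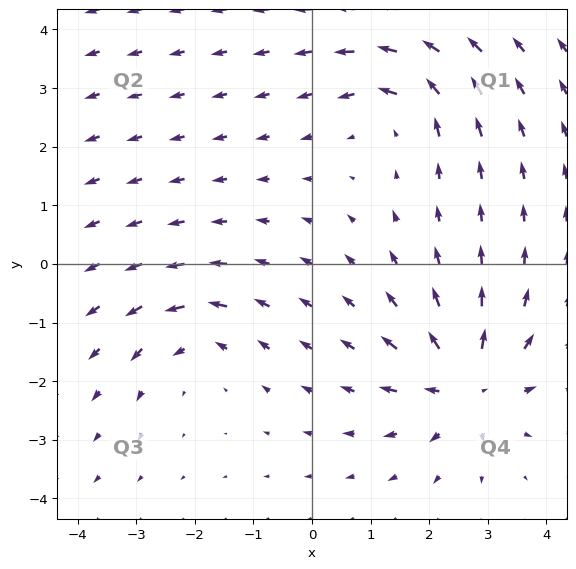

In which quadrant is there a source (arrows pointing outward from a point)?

The source sits at approximately (2.6, -2.1), which lies in quadrant Q4. The divergence there is about +6, positive as expected for a source.

Q4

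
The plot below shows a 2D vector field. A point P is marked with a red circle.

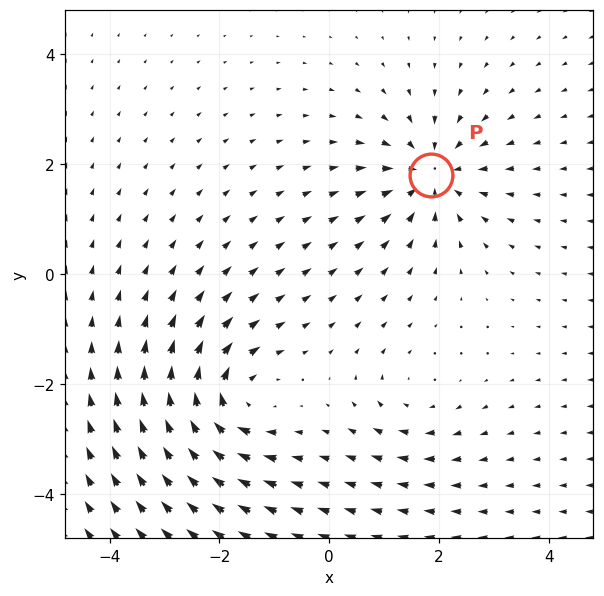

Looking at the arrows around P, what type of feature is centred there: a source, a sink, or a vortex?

At P (1.9, 1.8) the arrows converge inward. Divergence about -5, curl ≈0 — negative divergence with near-zero curl is a sink.

sink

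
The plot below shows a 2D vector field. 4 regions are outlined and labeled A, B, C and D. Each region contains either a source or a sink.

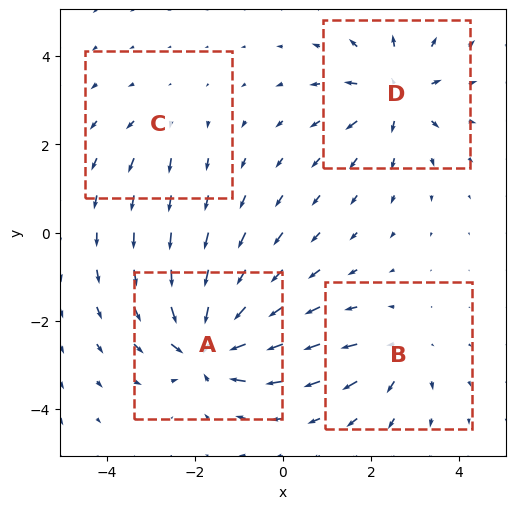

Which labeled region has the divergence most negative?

Divergence at each region's feature centre — A: about -7, B: about +4, C: about +2, D: about +5. Region A is most negative.

A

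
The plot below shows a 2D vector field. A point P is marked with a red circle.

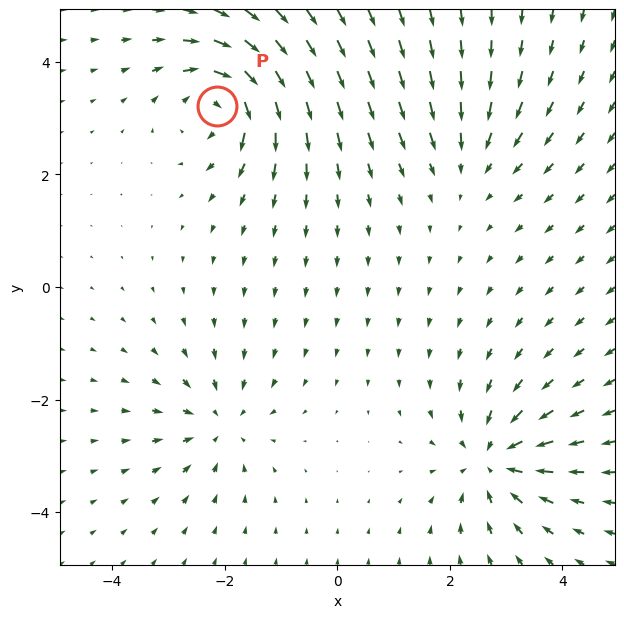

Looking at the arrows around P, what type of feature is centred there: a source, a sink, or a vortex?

vortex

At P (-2.1, 3.2) the arrows circulate clockwise. Divergence ≈0, curl about -7 — near-zero divergence with nonzero curl is a vortex.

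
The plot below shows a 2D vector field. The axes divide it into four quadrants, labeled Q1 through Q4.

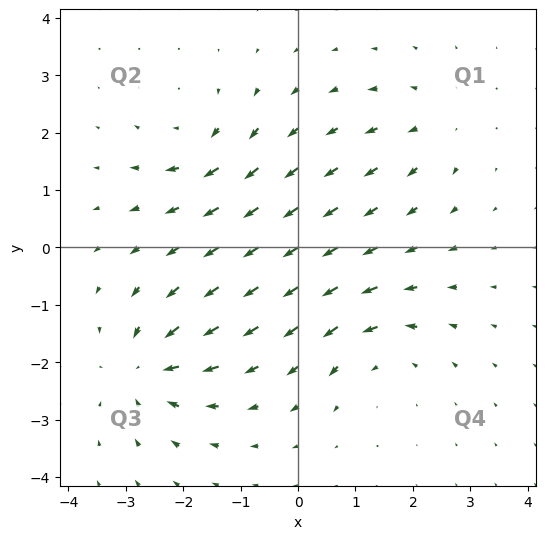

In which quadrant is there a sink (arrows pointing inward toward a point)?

The sink sits at approximately (-2.6, -2.1), which lies in quadrant Q3. The divergence there is about -6, negative as expected for a sink.

Q3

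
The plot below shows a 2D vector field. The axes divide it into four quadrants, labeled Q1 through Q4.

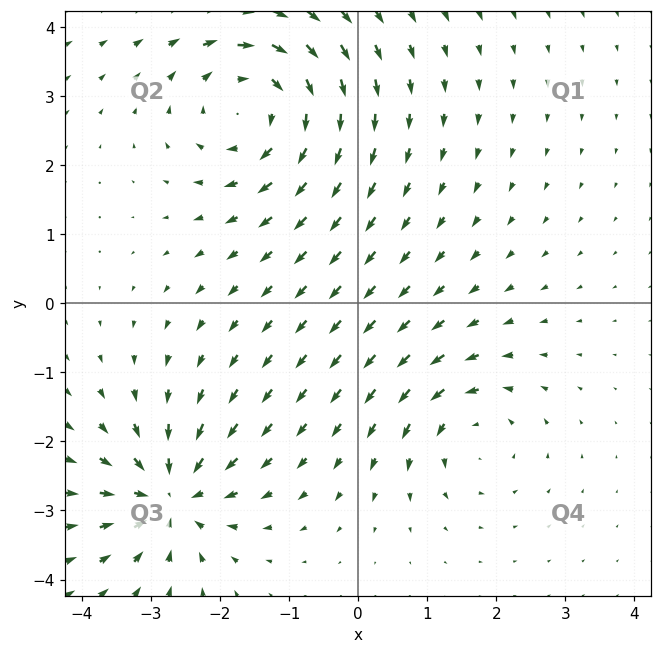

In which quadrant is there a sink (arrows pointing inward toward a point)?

Q3

The sink sits at approximately (-2.7, -2.8), which lies in quadrant Q3. The divergence there is about -5, negative as expected for a sink.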